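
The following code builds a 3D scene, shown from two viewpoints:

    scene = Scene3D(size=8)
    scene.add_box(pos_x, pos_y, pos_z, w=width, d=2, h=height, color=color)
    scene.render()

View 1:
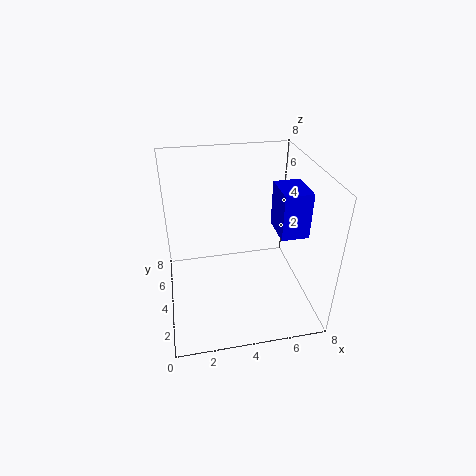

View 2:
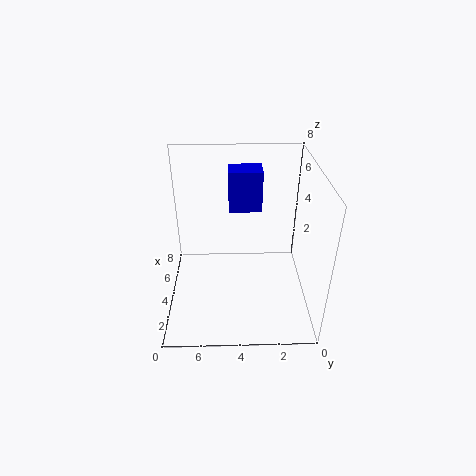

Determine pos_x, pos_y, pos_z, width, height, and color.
pos_x = 6
pos_y = 2.5
pos_z = 4.5
width = 1.5
height = 2.5
color = 'blue'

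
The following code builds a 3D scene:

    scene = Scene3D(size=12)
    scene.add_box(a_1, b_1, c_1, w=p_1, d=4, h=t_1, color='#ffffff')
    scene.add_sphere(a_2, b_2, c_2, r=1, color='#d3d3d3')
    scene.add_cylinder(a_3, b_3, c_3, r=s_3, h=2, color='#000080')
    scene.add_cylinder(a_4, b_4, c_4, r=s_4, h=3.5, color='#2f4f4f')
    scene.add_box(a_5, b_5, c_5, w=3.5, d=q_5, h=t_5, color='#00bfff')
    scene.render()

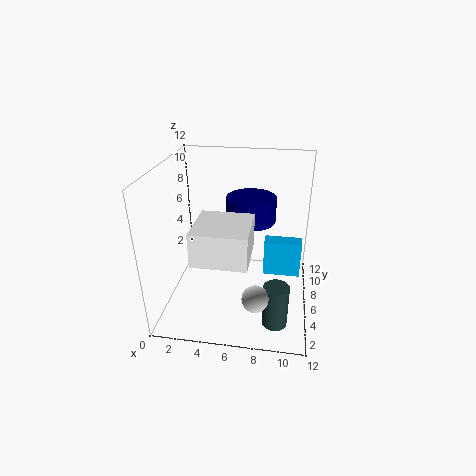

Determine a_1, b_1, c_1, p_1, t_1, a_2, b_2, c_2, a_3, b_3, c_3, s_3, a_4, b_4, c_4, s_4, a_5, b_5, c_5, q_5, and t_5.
a_1 = 3.5
b_1 = 0.5
c_1 = 6.5
p_1 = 4
t_1 = 2.5
a_2 = 8
b_2 = 1.5
c_2 = 3.5
a_3 = 7
b_3 = 6.5
c_3 = 7.5
s_3 = 2
a_4 = 9.5
b_4 = 2.5
c_4 = 0.5
s_4 = 1
a_5 = 8
b_5 = 9
c_5 = 0.5
q_5 = 1.5
t_5 = 3.5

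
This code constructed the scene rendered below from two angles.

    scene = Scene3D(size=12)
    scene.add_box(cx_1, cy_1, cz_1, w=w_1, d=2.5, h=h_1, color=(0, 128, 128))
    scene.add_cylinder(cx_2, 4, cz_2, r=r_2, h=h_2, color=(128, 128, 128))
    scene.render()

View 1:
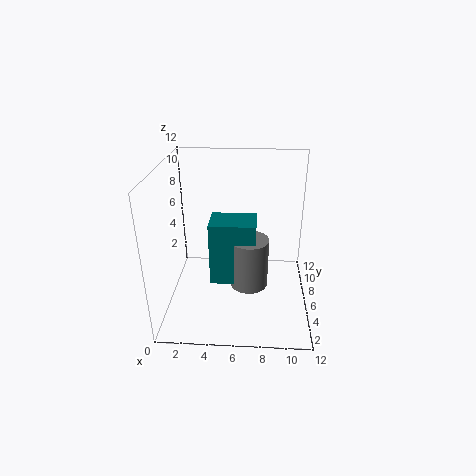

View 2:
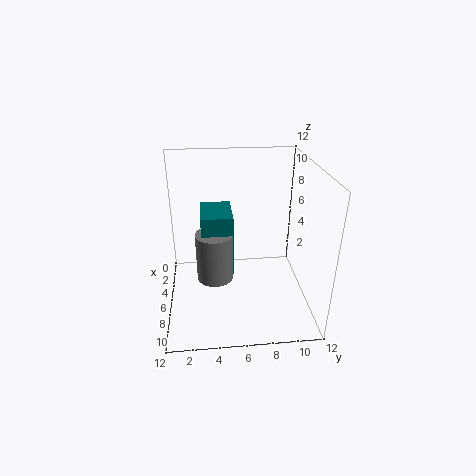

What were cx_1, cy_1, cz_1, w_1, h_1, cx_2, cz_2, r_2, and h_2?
cx_1 = 4
cy_1 = 3
cz_1 = 3.5
w_1 = 3.5
h_1 = 5
cx_2 = 7
cz_2 = 3
r_2 = 1.5
h_2 = 4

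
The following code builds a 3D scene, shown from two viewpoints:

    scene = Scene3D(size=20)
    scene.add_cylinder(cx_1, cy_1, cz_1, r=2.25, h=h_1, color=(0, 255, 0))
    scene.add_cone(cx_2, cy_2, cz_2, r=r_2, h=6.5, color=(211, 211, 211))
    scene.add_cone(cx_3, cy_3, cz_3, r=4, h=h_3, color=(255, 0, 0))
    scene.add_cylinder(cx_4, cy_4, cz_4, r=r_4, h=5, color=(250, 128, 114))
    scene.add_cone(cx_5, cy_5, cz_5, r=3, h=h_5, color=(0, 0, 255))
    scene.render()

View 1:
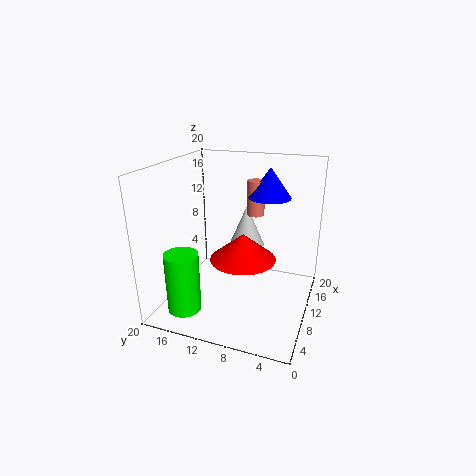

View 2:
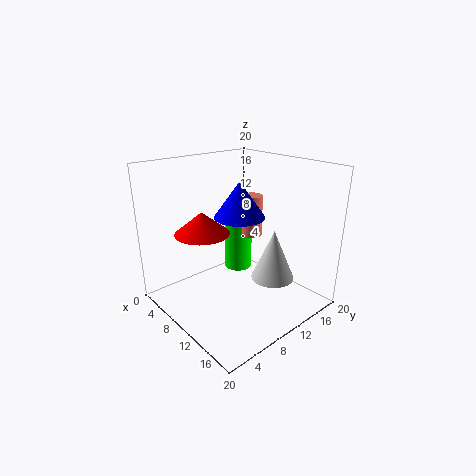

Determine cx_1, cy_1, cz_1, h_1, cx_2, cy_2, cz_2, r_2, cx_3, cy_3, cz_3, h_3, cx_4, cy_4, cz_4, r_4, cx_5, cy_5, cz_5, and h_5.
cx_1 = 3.75, cy_1 = 15.5, cz_1 = 1.25, h_1 = 8.25, cx_2 = 16, cy_2 = 10.75, cz_2 = 6.25, r_2 = 2.75, cx_3 = 5, cy_3 = 7.5, cz_3 = 9.75, h_3 = 3.25, cx_4 = 14, cy_4 = 8.75, cz_4 = 12.25, r_4 = 1.25, cx_5 = 14, cy_5 = 6.75, cz_5 = 15, h_5 = 4.25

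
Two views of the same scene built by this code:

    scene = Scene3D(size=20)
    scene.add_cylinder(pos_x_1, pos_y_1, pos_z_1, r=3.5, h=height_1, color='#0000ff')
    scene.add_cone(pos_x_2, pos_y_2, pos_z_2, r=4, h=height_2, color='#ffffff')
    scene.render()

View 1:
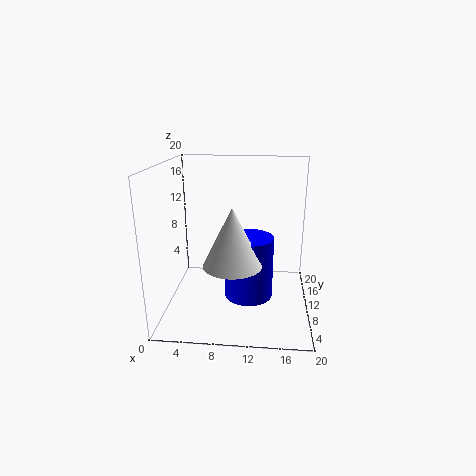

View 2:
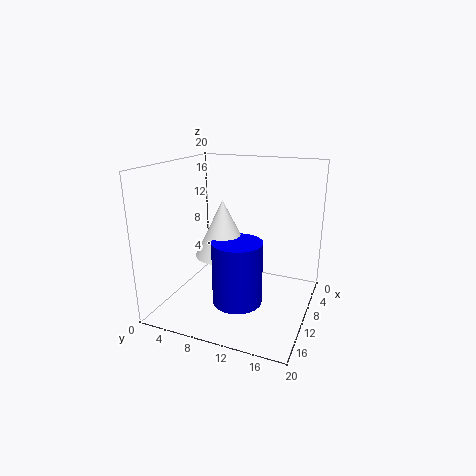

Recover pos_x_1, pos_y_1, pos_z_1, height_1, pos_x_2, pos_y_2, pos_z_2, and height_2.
pos_x_1 = 11.5
pos_y_1 = 10.5
pos_z_1 = 1
height_1 = 9
pos_x_2 = 9.5
pos_y_2 = 7.5
pos_z_2 = 7
height_2 = 8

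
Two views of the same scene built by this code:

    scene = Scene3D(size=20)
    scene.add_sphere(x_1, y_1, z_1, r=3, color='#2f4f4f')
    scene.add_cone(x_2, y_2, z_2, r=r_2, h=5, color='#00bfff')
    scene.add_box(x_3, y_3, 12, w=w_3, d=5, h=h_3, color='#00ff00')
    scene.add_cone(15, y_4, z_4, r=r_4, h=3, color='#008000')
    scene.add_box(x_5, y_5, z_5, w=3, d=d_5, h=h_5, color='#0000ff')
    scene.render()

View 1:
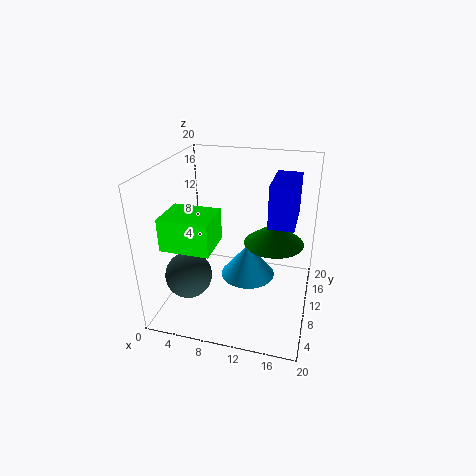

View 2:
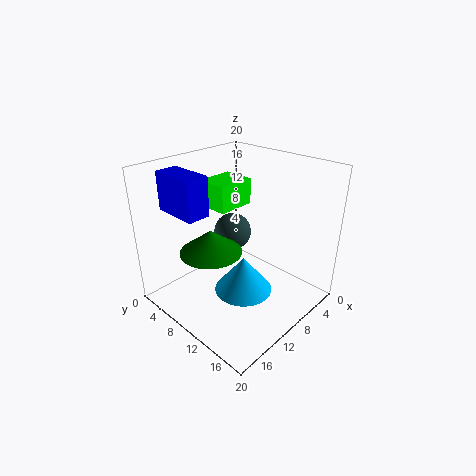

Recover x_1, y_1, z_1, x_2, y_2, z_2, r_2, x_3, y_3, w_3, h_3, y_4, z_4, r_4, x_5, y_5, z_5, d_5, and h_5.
x_1 = 5; y_1 = 4; z_1 = 7; x_2 = 11; y_2 = 12; z_2 = 3; r_2 = 4; x_3 = 3; y_3 = 1; w_3 = 6; h_3 = 4; y_4 = 10; z_4 = 10; r_4 = 4; x_5 = 15; y_5 = 4; z_5 = 15; d_5 = 6; h_5 = 5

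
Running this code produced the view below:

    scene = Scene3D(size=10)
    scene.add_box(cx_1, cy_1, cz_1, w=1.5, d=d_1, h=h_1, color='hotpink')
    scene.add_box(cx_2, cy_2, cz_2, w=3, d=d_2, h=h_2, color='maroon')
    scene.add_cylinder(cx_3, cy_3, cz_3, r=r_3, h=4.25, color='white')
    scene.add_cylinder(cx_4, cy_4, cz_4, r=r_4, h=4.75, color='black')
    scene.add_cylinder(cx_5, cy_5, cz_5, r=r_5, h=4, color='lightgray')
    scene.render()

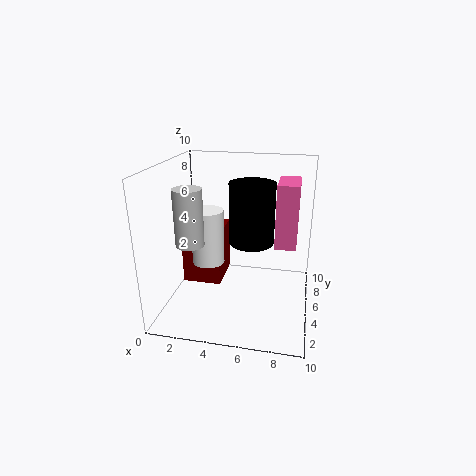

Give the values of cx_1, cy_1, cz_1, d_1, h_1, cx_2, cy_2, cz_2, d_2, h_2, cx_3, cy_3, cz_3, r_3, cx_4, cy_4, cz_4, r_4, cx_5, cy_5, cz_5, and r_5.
cx_1 = 7.5; cy_1 = 5.25; cz_1 = 4.25; d_1 = 3; h_1 = 4.5; cx_2 = 0.25; cy_2 = 6.25; cz_2 = 0.25; d_2 = 3.5; h_2 = 4.25; cx_3 = 2.25; cy_3 = 6.75; cz_3 = 2; r_3 = 1.25; cx_4 = 5.5; cy_4 = 7.75; cz_4 = 3.5; r_4 = 1.75; cx_5 = 1.75; cy_5 = 4.25; cz_5 = 4.5; r_5 = 1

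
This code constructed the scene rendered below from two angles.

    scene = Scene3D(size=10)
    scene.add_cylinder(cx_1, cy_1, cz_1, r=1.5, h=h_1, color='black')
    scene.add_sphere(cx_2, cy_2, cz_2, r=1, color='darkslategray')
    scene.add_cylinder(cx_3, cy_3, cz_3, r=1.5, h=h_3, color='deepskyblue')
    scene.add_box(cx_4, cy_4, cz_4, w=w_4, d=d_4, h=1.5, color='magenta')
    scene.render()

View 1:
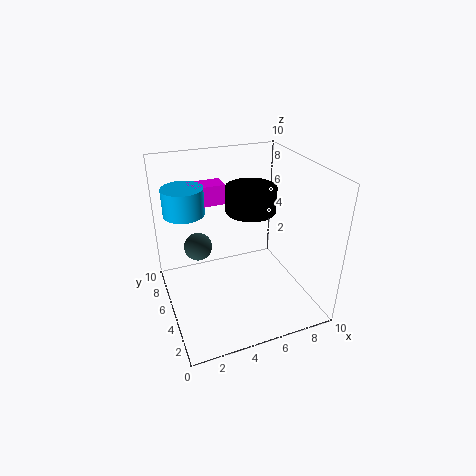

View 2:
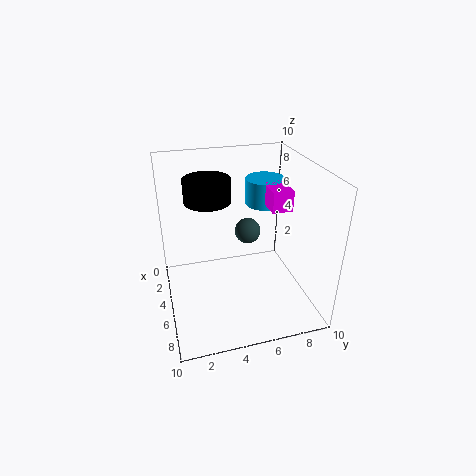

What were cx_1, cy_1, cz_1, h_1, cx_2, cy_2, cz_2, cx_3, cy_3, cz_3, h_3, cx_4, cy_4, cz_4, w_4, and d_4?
cx_1 = 5
cy_1 = 3
cz_1 = 8
h_1 = 1.5
cx_2 = 2.5
cy_2 = 6.5
cz_2 = 4
cx_3 = 2
cy_3 = 8
cz_3 = 6
h_3 = 2
cx_4 = 2.5
cy_4 = 7.5
cz_4 = 6.5
w_4 = 2.5
d_4 = 1.5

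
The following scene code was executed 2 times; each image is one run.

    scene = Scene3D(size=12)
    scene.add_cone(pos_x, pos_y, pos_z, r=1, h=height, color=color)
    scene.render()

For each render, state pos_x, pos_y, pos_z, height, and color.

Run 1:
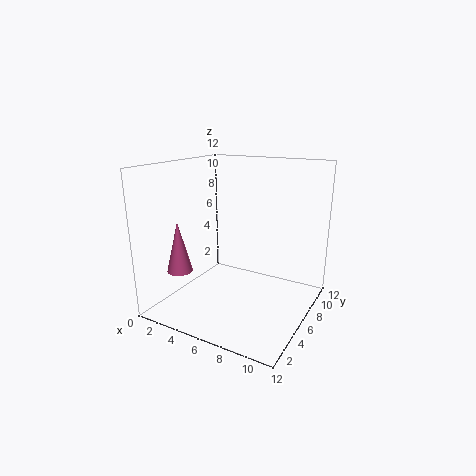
pos_x = 3
pos_y = 2
pos_z = 4
height = 4
color = 'hotpink'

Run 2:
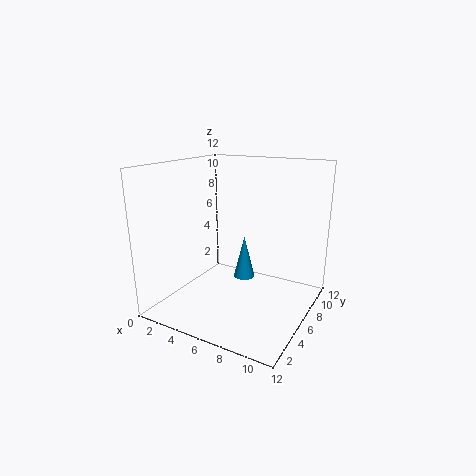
pos_x = 5
pos_y = 9
pos_z = 1
height = 4
color = 'deepskyblue'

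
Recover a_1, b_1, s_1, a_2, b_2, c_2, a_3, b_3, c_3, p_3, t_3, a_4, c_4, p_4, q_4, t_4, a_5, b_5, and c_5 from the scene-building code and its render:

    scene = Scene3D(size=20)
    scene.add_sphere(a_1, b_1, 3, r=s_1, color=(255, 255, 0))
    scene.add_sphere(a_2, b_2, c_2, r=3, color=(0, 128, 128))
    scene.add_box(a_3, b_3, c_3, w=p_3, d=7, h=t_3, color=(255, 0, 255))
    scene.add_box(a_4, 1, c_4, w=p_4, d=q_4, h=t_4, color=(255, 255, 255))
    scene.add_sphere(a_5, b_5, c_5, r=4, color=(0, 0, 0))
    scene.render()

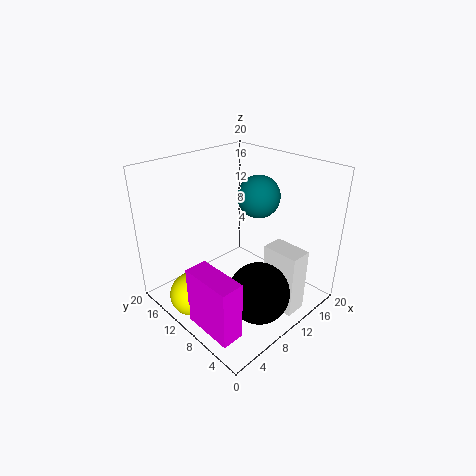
a_1 = 3
b_1 = 12
s_1 = 3
a_2 = 14
b_2 = 10
c_2 = 15
a_3 = 1
b_3 = 3
c_3 = 1
p_3 = 3
t_3 = 8
a_4 = 11
c_4 = 1
p_4 = 3
q_4 = 5
t_4 = 9
a_5 = 8
b_5 = 4
c_5 = 5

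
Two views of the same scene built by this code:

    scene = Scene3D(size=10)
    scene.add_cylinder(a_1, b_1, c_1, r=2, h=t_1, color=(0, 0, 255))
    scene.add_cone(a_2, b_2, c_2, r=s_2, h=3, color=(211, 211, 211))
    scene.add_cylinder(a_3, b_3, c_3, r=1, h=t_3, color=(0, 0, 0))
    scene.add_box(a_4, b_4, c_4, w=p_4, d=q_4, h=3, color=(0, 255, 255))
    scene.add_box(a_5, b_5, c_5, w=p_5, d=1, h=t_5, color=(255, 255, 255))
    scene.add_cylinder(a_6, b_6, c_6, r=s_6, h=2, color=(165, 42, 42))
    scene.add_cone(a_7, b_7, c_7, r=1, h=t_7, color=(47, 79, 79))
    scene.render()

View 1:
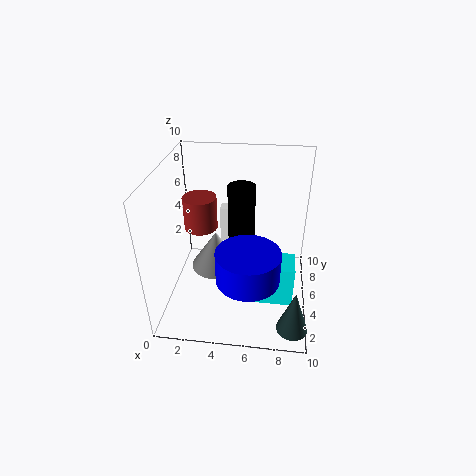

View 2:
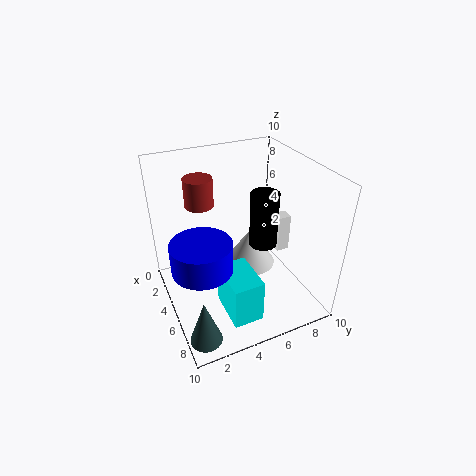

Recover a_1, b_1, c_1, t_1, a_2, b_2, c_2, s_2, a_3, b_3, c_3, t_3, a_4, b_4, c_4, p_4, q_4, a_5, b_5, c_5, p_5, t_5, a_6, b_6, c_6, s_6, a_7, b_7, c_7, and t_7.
a_1 = 6; b_1 = 2; c_1 = 4; t_1 = 2; a_2 = 3; b_2 = 7; c_2 = 1; s_2 = 2; a_3 = 5; b_3 = 7; c_3 = 4; t_3 = 4; a_4 = 6; b_4 = 3; c_4 = 1; p_4 = 3; q_4 = 2; a_5 = 3; b_5 = 9; c_5 = 2; p_5 = 1; t_5 = 3; a_6 = 3; b_6 = 3; c_6 = 7; s_6 = 1; a_7 = 9; b_7 = 1; c_7 = 1; t_7 = 3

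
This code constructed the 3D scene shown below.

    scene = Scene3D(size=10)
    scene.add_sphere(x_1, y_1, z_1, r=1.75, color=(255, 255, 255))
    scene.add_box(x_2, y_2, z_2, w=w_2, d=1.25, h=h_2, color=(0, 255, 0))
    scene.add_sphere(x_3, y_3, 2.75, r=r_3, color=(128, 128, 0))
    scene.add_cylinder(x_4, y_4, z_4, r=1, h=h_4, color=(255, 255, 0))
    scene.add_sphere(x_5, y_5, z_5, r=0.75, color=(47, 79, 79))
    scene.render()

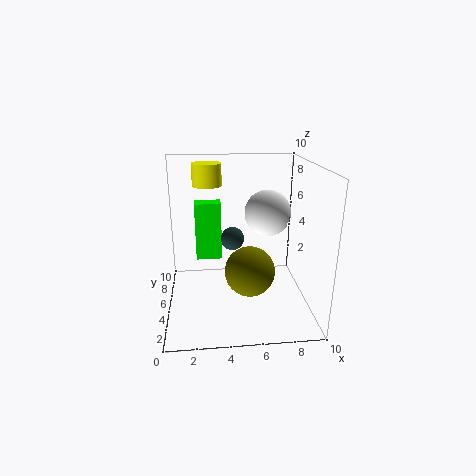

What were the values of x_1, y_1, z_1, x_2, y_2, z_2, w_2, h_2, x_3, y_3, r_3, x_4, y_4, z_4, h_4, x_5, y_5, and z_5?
x_1 = 7.5; y_1 = 7.25; z_1 = 6; x_2 = 2; y_2 = 7.5; z_2 = 2.25; w_2 = 2; h_2 = 4.5; x_3 = 5.75; y_3 = 4.25; r_3 = 1.75; x_4 = 3; y_4 = 6; z_4 = 8.5; h_4 = 1.5; x_5 = 4.5; y_5 = 3.75; z_5 = 5.5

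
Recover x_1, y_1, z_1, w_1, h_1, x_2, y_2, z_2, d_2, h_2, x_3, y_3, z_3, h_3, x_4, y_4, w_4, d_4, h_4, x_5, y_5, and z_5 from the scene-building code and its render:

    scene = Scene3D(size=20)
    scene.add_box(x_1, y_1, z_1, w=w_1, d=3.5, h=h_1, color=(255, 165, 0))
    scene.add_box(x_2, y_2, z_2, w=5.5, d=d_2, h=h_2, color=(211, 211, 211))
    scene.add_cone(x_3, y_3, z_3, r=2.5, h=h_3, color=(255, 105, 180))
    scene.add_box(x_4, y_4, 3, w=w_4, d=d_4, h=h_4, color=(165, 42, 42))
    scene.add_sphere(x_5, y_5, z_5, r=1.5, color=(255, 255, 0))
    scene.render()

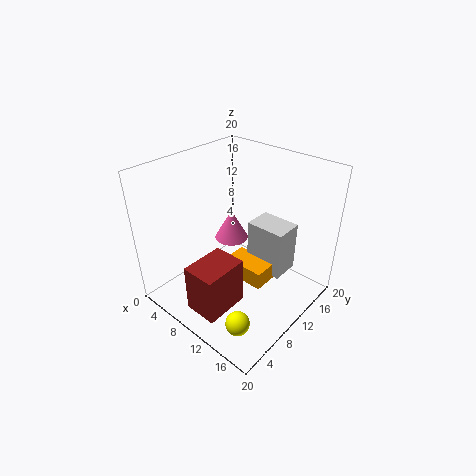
x_1 = 9; y_1 = 8.5; z_1 = 4.5; w_1 = 6; h_1 = 2.5; x_2 = 10.5; y_2 = 11.5; z_2 = 5; d_2 = 4; h_2 = 7; x_3 = 6.5; y_3 = 12.5; z_3 = 7.5; h_3 = 4.5; x_4 = 9; y_4 = 1; w_4 = 4.5; d_4 = 6; h_4 = 6.5; x_5 = 16.5; y_5 = 2.5; z_5 = 4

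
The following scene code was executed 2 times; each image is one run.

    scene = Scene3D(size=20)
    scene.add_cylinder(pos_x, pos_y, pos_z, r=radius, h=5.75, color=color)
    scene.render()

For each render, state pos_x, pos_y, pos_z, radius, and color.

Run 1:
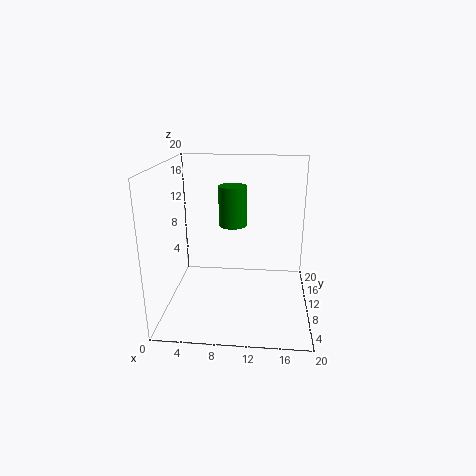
pos_x = 9, pos_y = 12.5, pos_z = 11, radius = 2, color = 'green'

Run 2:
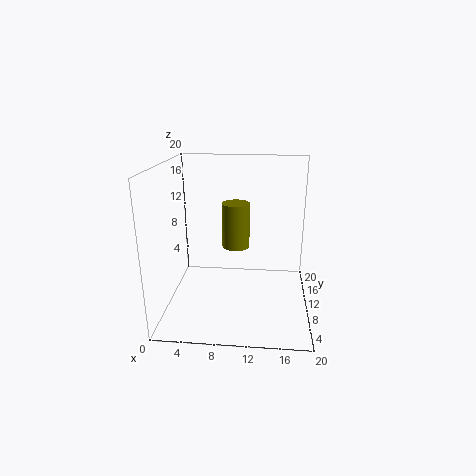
pos_x = 10, pos_y = 7.25, pos_z = 10, radius = 1.75, color = 'olive'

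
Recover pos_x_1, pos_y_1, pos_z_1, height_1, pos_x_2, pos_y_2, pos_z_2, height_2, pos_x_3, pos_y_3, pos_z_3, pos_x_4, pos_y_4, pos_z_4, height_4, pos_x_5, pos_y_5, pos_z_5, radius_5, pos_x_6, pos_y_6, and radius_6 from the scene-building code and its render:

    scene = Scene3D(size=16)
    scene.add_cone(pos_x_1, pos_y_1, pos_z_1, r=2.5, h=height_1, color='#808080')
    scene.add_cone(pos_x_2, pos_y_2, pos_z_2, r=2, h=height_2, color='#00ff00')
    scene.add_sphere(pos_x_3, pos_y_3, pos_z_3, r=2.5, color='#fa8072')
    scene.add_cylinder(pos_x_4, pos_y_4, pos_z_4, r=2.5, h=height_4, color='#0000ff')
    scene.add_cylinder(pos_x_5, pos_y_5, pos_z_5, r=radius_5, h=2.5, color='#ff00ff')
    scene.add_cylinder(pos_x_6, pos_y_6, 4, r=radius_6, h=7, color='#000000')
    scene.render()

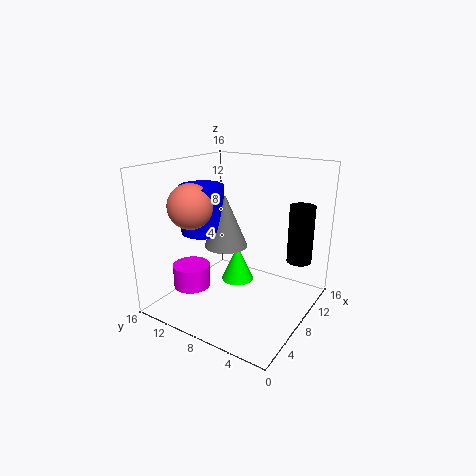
pos_x_1 = 8.5, pos_y_1 = 10, pos_z_1 = 6.5, height_1 = 6, pos_x_2 = 11, pos_y_2 = 10, pos_z_2 = 1, height_2 = 4.5, pos_x_3 = 5.5, pos_y_3 = 12.5, pos_z_3 = 11.5, pos_x_4 = 7.5, pos_y_4 = 12.5, pos_z_4 = 8, height_4 = 5.5, pos_x_5 = 4, pos_y_5 = 11.5, pos_z_5 = 3, radius_5 = 2, pos_x_6 = 14, pos_y_6 = 3, radius_6 = 1.5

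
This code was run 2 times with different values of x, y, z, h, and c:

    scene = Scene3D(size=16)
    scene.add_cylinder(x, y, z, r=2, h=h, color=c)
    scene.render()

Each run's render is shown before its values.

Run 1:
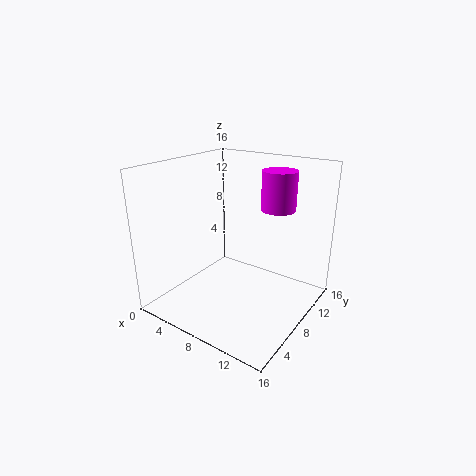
x = 10.5
y = 12.5
z = 10.5
h = 4.5
c = 'magenta'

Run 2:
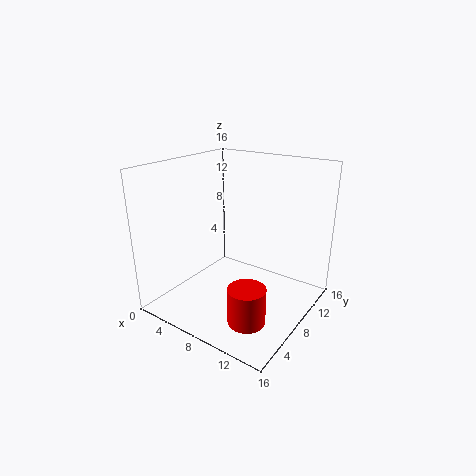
x = 11.5
y = 4.5
z = 0.5
h = 4
c = 'red'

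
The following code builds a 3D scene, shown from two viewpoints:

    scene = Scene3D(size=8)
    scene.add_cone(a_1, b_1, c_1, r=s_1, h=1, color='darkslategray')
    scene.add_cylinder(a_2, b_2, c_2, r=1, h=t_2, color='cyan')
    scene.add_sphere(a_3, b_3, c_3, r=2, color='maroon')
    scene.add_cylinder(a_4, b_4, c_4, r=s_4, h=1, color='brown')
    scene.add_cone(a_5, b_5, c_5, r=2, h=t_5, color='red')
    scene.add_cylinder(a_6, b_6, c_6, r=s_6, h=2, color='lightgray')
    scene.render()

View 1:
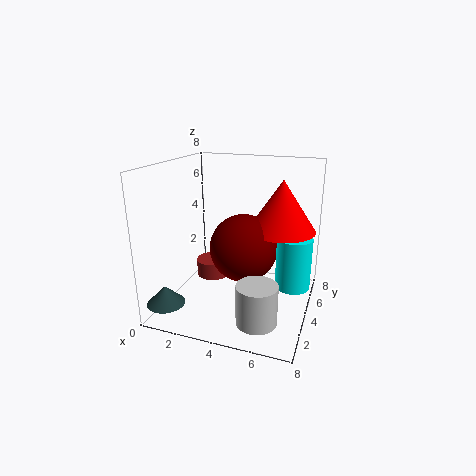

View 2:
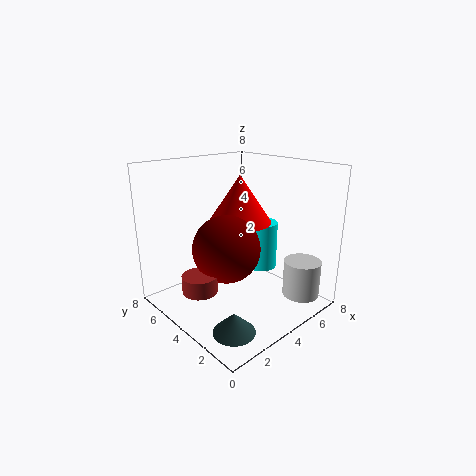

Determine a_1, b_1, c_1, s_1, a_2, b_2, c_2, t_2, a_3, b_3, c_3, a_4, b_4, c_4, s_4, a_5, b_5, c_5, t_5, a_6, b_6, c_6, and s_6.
a_1 = 1; b_1 = 1; c_1 = 1; s_1 = 1; a_2 = 7; b_2 = 5; c_2 = 1; t_2 = 3; a_3 = 4; b_3 = 5; c_3 = 3; a_4 = 2; b_4 = 5; c_4 = 1; s_4 = 1; a_5 = 6; b_5 = 6; c_5 = 4; t_5 = 3; a_6 = 6; b_6 = 1; c_6 = 1; s_6 = 1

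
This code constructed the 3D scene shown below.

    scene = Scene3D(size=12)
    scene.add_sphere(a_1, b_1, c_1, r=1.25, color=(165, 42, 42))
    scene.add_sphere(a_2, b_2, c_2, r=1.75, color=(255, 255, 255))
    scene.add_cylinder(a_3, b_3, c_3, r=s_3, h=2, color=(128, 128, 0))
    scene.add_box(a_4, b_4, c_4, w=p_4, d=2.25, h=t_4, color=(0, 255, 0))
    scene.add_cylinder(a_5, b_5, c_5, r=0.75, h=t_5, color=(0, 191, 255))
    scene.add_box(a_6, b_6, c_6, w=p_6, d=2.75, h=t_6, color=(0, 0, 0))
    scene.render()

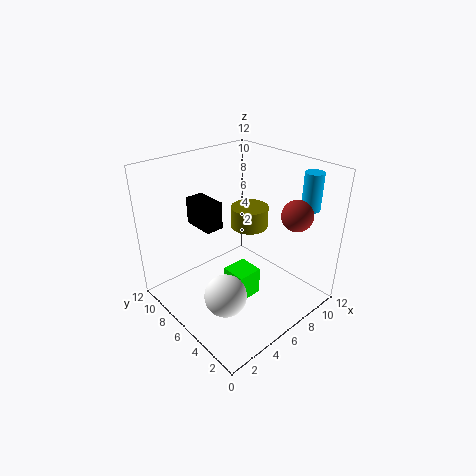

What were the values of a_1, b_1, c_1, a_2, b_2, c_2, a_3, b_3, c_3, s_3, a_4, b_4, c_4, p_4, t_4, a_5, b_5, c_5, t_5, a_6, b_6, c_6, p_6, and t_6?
a_1 = 8.75, b_1 = 2.25, c_1 = 8.5, a_2 = 3.5, b_2 = 4.75, c_2 = 2, a_3 = 9.5, b_3 = 8.25, c_3 = 5, s_3 = 1.75, a_4 = 5.25, b_4 = 4.75, c_4 = 0.25, p_4 = 2.25, t_4 = 2.5, a_5 = 10, b_5 = 2, c_5 = 8.75, t_5 = 3, a_6 = 3.5, b_6 = 6.75, c_6 = 7, p_6 = 1.5, t_6 = 2.25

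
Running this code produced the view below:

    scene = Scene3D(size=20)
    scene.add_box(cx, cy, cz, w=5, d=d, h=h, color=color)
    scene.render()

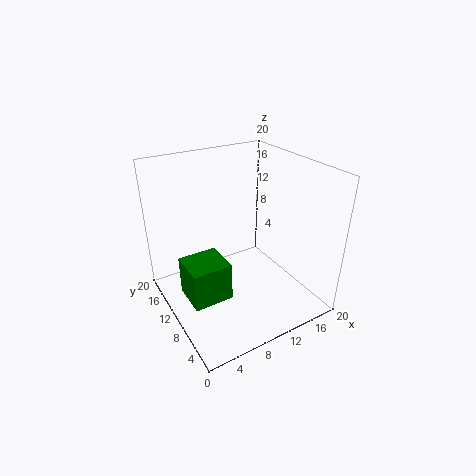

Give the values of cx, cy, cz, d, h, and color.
cx = 1
cy = 4.75
cz = 5
d = 4.75
h = 5
color = 'green'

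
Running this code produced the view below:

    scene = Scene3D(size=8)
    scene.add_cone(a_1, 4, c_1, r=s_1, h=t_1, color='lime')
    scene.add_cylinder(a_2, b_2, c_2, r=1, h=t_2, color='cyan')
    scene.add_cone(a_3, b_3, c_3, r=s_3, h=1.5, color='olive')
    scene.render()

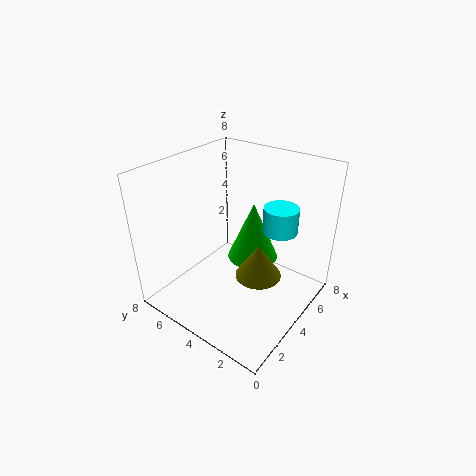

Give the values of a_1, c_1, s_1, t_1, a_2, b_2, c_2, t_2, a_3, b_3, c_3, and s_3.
a_1 = 5.5; c_1 = 2; s_1 = 1.5; t_1 = 3.5; a_2 = 6; b_2 = 2.5; c_2 = 4; t_2 = 1.5; a_3 = 1.5; b_3 = 1; c_3 = 4.5; s_3 = 1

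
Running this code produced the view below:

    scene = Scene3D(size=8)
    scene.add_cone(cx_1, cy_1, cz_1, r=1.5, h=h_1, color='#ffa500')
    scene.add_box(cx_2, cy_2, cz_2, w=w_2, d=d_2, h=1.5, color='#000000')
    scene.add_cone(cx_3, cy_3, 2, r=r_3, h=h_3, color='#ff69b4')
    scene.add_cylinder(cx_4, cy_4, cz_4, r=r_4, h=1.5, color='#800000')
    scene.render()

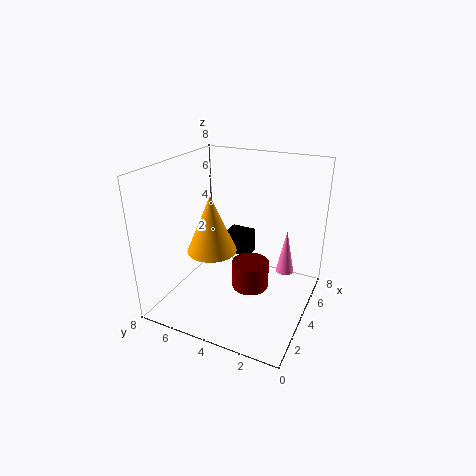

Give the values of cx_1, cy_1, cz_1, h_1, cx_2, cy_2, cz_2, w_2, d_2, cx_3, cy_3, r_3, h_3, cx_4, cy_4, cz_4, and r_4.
cx_1 = 4.5, cy_1 = 6, cz_1 = 2.5, h_1 = 3.5, cx_2 = 5.5, cy_2 = 4, cz_2 = 2, w_2 = 1, d_2 = 1.5, cx_3 = 5, cy_3 = 1.5, r_3 = 0.5, h_3 = 2.5, cx_4 = 3.5, cy_4 = 3, cz_4 = 1.5, r_4 = 1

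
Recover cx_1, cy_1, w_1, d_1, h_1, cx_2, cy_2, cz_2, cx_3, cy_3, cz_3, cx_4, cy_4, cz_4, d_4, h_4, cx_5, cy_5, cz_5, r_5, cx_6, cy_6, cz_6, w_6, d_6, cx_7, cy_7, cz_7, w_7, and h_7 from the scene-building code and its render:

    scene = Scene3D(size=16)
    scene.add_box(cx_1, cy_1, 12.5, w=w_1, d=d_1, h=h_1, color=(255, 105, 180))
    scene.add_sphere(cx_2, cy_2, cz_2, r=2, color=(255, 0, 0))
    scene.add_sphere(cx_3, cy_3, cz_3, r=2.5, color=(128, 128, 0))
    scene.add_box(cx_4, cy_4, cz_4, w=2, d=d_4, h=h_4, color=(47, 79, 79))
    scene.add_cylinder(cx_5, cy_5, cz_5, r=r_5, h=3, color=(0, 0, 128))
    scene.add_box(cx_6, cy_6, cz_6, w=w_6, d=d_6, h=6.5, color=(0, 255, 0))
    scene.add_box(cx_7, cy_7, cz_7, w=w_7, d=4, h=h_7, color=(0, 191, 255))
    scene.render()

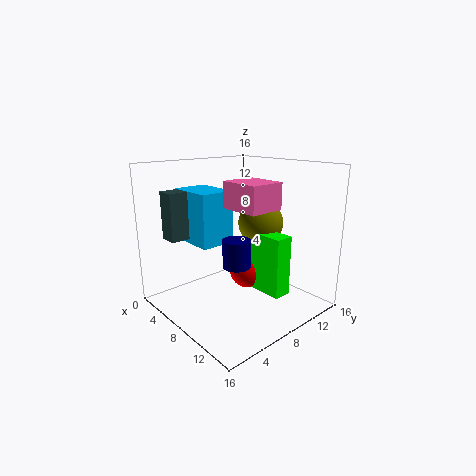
cx_1 = 10.5; cy_1 = 4; w_1 = 4; d_1 = 3.5; h_1 = 2.5; cx_2 = 8.5; cy_2 = 9; cz_2 = 4; cx_3 = 9; cy_3 = 10.5; cz_3 = 9.5; cx_4 = 4; cy_4 = 1; cz_4 = 8.5; d_4 = 2; h_4 = 5; cx_5 = 9.5; cy_5 = 6.5; cz_5 = 5.5; r_5 = 1.5; cx_6 = 9.5; cy_6 = 8.5; cz_6 = 2.5; w_6 = 4; d_6 = 2; cx_7 = 1; cy_7 = 4.5; cz_7 = 7; w_7 = 5.5; h_7 = 6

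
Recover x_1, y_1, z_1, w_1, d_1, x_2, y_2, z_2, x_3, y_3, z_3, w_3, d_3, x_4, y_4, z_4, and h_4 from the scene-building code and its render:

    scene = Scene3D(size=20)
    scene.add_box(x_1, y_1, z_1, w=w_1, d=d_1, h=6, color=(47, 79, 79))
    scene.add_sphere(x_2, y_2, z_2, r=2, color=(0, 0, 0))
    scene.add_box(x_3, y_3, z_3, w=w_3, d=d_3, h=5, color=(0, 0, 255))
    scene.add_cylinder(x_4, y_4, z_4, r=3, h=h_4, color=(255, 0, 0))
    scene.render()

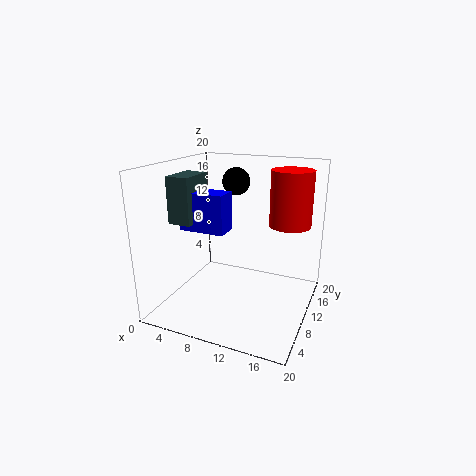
x_1 = 3
y_1 = 4
z_1 = 13
w_1 = 3
d_1 = 5
x_2 = 8
y_2 = 14
z_2 = 17
x_3 = 4
y_3 = 5
z_3 = 12
w_3 = 6
d_3 = 3
x_4 = 16
y_4 = 15
z_4 = 11
h_4 = 8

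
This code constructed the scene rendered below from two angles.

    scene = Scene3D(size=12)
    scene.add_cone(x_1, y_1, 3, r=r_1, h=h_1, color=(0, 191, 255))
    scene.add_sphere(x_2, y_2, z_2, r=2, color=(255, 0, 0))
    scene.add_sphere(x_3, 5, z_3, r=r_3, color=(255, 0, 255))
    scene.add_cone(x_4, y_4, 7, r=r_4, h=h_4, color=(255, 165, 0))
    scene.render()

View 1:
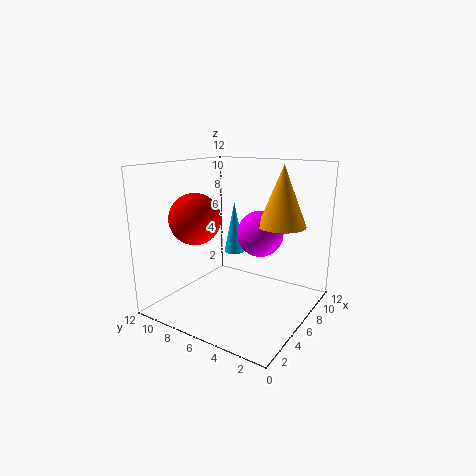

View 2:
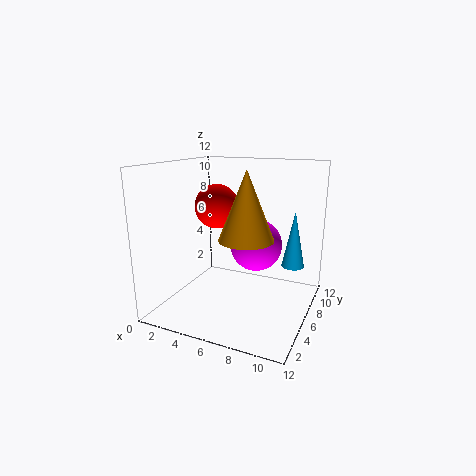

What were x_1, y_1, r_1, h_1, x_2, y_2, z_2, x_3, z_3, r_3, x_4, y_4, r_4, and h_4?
x_1 = 10
y_1 = 9
r_1 = 1
h_1 = 5
x_2 = 3
y_2 = 8
z_2 = 8
x_3 = 8
z_3 = 6
r_3 = 2
x_4 = 8
y_4 = 3
r_4 = 2
h_4 = 5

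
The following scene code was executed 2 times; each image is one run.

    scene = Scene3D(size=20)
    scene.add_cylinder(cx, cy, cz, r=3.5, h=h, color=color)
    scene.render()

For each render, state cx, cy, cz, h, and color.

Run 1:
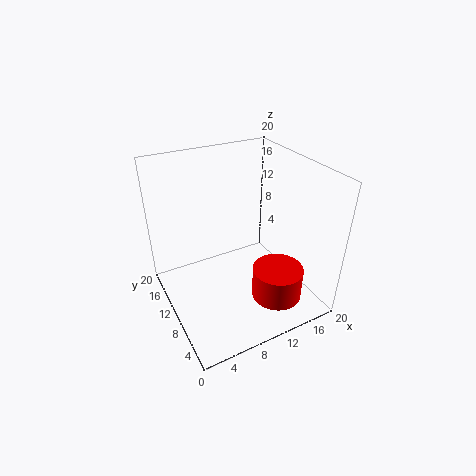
cx = 13.75, cy = 5.25, cz = 2, h = 4.5, color = 'red'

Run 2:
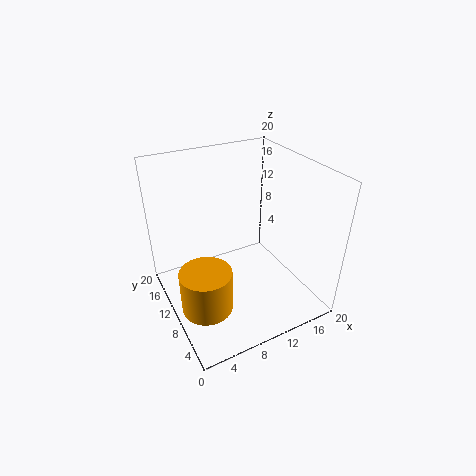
cx = 4, cy = 7.75, cz = 1.75, h = 6, color = 'orange'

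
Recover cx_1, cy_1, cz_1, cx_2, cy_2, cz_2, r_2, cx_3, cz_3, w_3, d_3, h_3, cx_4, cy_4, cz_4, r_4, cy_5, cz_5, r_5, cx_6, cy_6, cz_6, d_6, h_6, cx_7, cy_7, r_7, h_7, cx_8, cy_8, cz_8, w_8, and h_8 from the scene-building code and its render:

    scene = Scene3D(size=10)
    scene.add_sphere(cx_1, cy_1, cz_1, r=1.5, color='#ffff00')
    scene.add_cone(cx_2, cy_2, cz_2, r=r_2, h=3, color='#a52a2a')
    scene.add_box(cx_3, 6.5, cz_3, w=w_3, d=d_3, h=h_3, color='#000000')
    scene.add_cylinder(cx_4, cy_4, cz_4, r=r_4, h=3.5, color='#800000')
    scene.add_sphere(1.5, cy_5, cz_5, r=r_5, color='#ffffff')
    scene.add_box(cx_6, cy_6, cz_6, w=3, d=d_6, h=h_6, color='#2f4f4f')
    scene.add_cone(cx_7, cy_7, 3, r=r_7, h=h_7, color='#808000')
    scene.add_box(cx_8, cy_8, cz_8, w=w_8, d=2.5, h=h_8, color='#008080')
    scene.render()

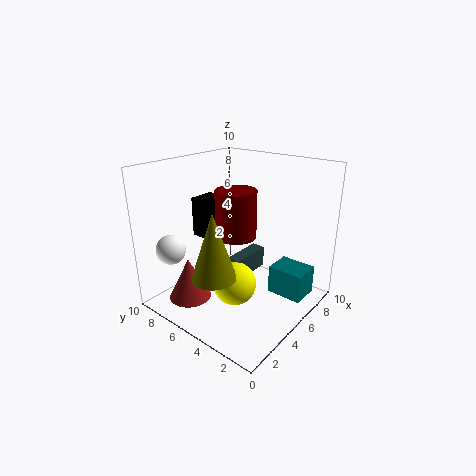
cx_1 = 4
cy_1 = 4.5
cz_1 = 2
cx_2 = 2.5
cy_2 = 7.5
cz_2 = 0.5
r_2 = 1.5
cx_3 = 5
cz_3 = 4
w_3 = 2
d_3 = 3
h_3 = 3
cx_4 = 6
cy_4 = 6
cz_4 = 4.5
r_4 = 1.5
cy_5 = 8
cz_5 = 4.5
r_5 = 1
cx_6 = 4.5
cy_6 = 4.5
cz_6 = 2
d_6 = 1
h_6 = 1.5
cx_7 = 2.5
cy_7 = 5
r_7 = 1.5
h_7 = 4.5
cx_8 = 6
cy_8 = 0.5
cz_8 = 1
w_8 = 2
h_8 = 2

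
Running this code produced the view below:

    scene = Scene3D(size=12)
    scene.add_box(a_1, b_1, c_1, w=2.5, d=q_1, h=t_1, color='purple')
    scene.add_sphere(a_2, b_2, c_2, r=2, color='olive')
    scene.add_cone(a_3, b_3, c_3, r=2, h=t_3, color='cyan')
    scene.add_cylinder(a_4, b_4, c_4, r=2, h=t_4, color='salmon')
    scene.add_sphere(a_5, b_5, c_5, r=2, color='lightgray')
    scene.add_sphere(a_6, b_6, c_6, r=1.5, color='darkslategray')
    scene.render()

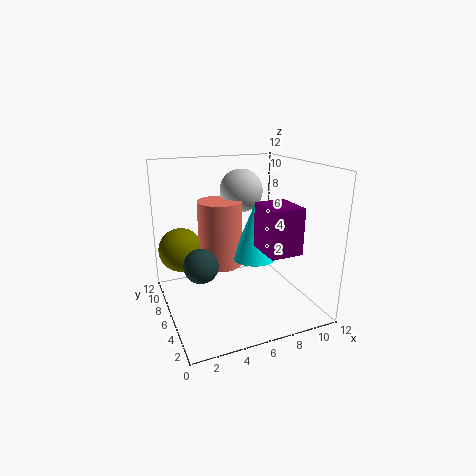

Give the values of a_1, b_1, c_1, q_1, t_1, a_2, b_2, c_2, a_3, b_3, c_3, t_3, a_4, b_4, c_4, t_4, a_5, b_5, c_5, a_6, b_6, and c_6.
a_1 = 6.5; b_1 = 1; c_1 = 6; q_1 = 3; t_1 = 3.5; a_2 = 2; b_2 = 10; c_2 = 4; a_3 = 8; b_3 = 7; c_3 = 3.5; t_3 = 5; a_4 = 5.5; b_4 = 9; c_4 = 2.5; t_4 = 6; a_5 = 8; b_5 = 10; c_5 = 9; a_6 = 3; b_6 = 7; c_6 = 3.5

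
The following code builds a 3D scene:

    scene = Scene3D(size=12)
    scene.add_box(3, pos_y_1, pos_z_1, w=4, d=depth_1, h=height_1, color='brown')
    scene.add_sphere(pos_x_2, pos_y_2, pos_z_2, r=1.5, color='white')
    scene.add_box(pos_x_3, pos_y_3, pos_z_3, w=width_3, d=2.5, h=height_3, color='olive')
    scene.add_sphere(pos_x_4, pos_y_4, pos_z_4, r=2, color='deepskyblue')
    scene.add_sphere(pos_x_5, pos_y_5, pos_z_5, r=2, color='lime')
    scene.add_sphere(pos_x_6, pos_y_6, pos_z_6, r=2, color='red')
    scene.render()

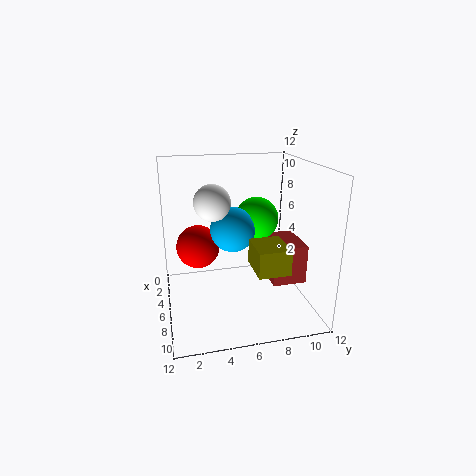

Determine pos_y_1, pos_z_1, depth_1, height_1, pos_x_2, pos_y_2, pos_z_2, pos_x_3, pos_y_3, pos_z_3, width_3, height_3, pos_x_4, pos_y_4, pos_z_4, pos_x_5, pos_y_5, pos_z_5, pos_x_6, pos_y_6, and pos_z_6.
pos_y_1 = 9; pos_z_1 = 1.5; depth_1 = 3; height_1 = 3.5; pos_x_2 = 5.5; pos_y_2 = 4; pos_z_2 = 9; pos_x_3 = 7.5; pos_y_3 = 6.5; pos_z_3 = 4.5; width_3 = 3; height_3 = 2; pos_x_4 = 4; pos_y_4 = 6; pos_z_4 = 6; pos_x_5 = 3; pos_y_5 = 8.5; pos_z_5 = 6.5; pos_x_6 = 2.5; pos_y_6 = 3; pos_z_6 = 4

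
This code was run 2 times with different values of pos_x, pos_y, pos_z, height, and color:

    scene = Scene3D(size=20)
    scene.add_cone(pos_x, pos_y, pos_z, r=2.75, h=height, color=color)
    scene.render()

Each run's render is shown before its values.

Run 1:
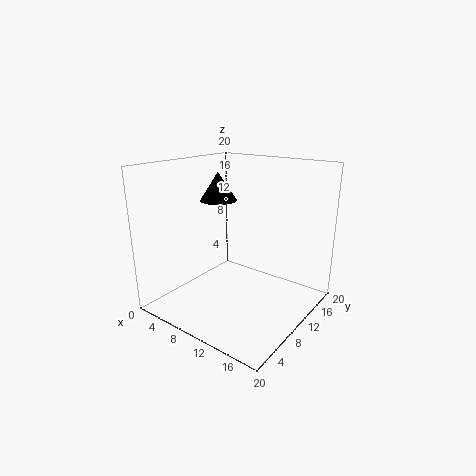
pos_x = 4.5; pos_y = 12.5; pos_z = 14; height = 4.25; color = 'black'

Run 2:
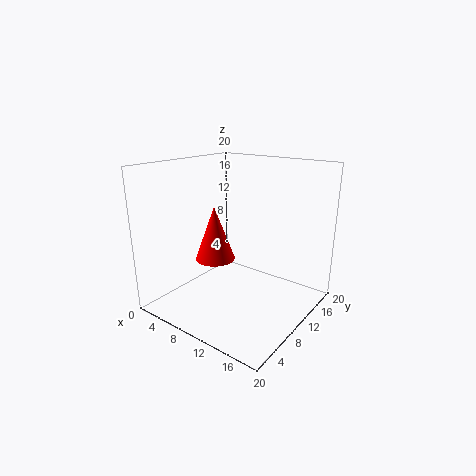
pos_x = 7.5; pos_y = 8; pos_z = 7; height = 7.5; color = 'red'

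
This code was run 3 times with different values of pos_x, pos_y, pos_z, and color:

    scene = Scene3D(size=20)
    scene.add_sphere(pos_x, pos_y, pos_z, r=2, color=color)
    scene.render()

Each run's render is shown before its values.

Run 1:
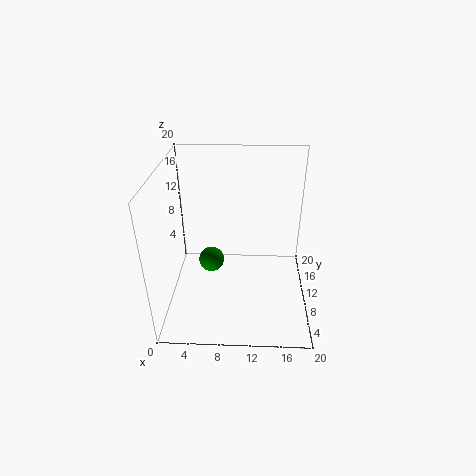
pos_x = 5.5, pos_y = 14.5, pos_z = 3, color = 'green'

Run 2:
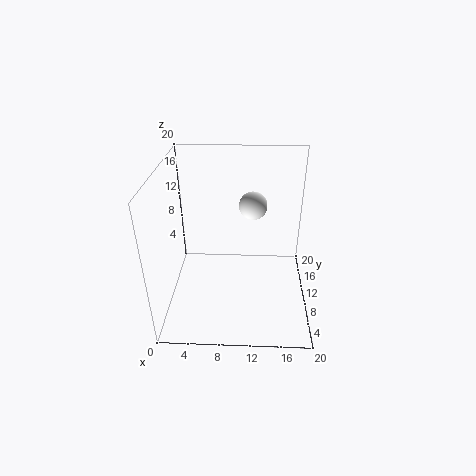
pos_x = 12, pos_y = 13, pos_z = 13.5, color = 'white'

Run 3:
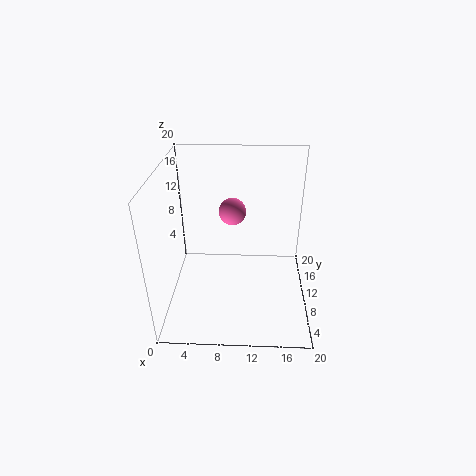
pos_x = 9, pos_y = 14, pos_z = 12, color = 'hotpink'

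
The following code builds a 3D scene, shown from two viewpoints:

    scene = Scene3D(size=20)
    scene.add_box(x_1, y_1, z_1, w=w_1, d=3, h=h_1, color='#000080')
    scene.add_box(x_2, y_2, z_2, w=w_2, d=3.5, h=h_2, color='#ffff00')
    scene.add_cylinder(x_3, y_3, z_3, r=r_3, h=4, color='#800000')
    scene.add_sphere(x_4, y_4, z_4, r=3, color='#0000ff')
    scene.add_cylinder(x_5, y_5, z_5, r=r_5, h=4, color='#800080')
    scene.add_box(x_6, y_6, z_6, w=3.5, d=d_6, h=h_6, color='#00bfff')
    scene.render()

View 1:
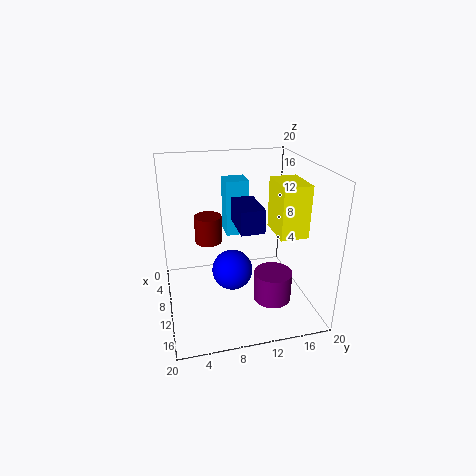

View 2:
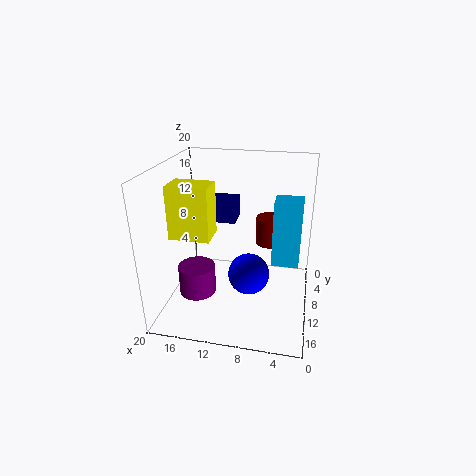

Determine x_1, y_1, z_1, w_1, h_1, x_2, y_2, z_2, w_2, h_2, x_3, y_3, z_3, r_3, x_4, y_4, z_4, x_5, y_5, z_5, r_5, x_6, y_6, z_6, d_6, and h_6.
x_1 = 10; y_1 = 9; z_1 = 13; w_1 = 5.5; h_1 = 3; x_2 = 12; y_2 = 13.5; z_2 = 12.5; w_2 = 5; h_2 = 6.5; x_3 = 6; y_3 = 6.5; z_3 = 8; r_3 = 2; x_4 = 8.5; y_4 = 9.5; z_4 = 4; x_5 = 15; y_5 = 13.5; z_5 = 3; r_5 = 2.5; x_6 = 1.5; y_6 = 9.5; z_6 = 8; d_6 = 3.5; h_6 = 8.5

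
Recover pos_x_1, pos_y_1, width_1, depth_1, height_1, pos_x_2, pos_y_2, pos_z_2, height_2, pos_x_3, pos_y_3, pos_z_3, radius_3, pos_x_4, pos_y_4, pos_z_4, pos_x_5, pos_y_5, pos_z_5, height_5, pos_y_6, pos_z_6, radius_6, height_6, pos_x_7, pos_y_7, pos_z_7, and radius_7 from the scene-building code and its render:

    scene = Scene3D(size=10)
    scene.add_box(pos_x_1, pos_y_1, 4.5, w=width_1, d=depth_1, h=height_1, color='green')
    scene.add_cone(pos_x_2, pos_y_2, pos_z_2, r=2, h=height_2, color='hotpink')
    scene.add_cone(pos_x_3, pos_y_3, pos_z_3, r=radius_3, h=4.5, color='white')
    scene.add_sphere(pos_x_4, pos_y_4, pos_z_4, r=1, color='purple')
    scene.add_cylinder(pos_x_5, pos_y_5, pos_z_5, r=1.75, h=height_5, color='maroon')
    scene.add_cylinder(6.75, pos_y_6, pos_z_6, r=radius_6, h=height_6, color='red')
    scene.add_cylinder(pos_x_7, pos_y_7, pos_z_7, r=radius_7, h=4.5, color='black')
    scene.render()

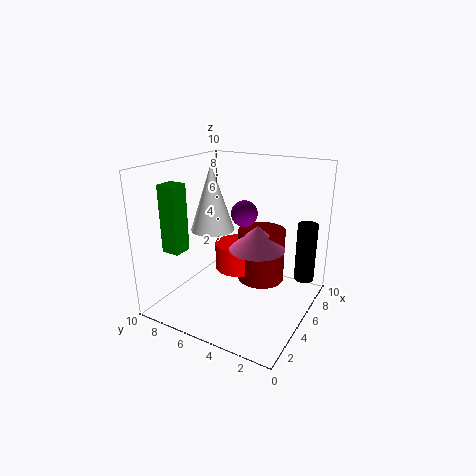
pos_x_1 = 1.5, pos_y_1 = 7.5, width_1 = 1.25, depth_1 = 1.25, height_1 = 4.5, pos_x_2 = 6, pos_y_2 = 4, pos_z_2 = 4, height_2 = 1.75, pos_x_3 = 4.5, pos_y_3 = 6.75, pos_z_3 = 5.5, radius_3 = 1.5, pos_x_4 = 7.25, pos_y_4 = 5.75, pos_z_4 = 6, pos_x_5 = 7.25, pos_y_5 = 4.25, pos_z_5 = 1, height_5 = 4, pos_y_6 = 6, pos_z_6 = 1.75, radius_6 = 1.75, height_6 = 2, pos_x_7 = 8.75, pos_y_7 = 1.25, pos_z_7 = 1, radius_7 = 0.75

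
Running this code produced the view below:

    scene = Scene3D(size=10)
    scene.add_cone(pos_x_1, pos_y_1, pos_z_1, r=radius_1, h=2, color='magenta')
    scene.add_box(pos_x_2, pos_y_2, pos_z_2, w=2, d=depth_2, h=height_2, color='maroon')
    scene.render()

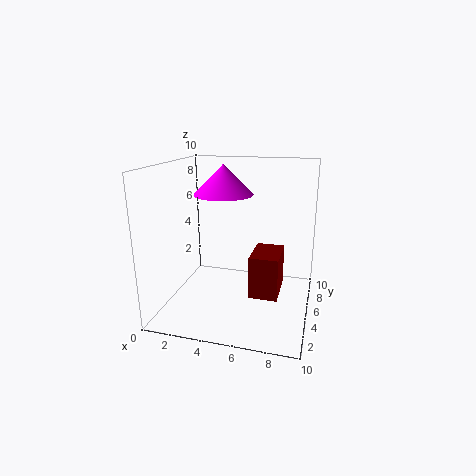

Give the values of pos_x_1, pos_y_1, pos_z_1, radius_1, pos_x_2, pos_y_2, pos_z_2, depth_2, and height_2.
pos_x_1 = 4, pos_y_1 = 5, pos_z_1 = 8, radius_1 = 2, pos_x_2 = 6, pos_y_2 = 4, pos_z_2 = 1, depth_2 = 3, height_2 = 3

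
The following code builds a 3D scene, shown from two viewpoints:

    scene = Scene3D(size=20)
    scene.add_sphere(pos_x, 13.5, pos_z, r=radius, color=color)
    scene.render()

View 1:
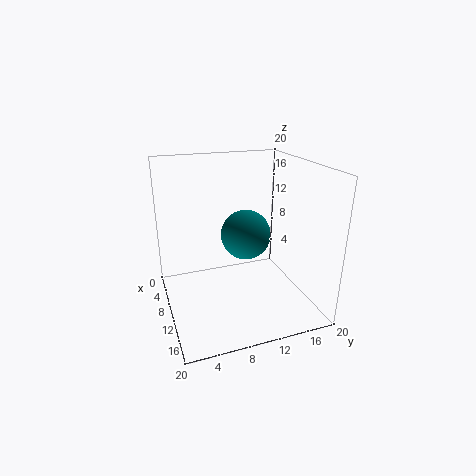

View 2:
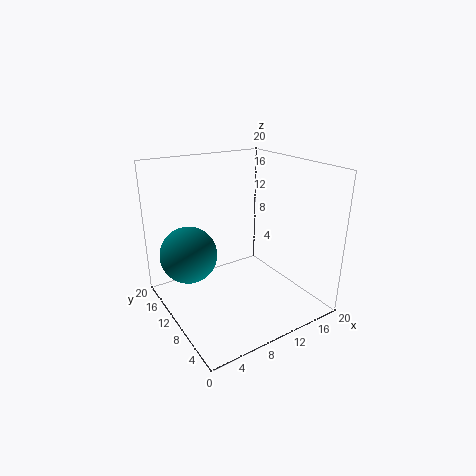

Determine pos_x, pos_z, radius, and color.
pos_x = 4
pos_z = 7.5
radius = 4
color = 'teal'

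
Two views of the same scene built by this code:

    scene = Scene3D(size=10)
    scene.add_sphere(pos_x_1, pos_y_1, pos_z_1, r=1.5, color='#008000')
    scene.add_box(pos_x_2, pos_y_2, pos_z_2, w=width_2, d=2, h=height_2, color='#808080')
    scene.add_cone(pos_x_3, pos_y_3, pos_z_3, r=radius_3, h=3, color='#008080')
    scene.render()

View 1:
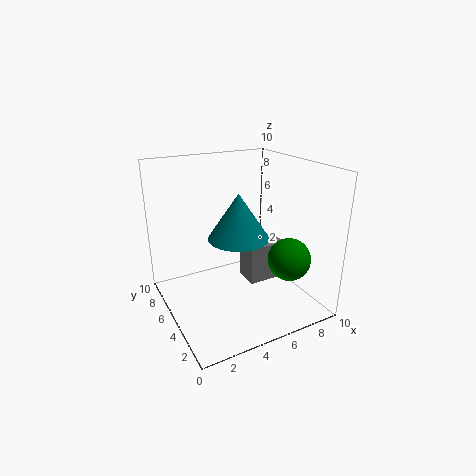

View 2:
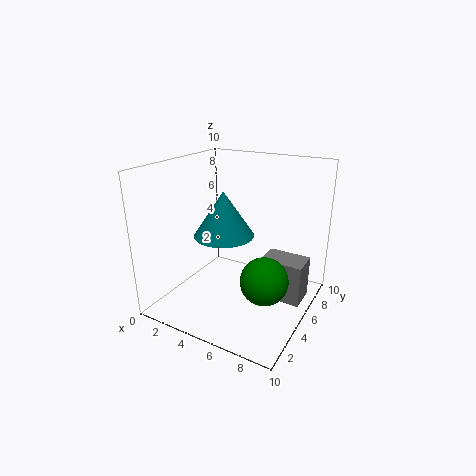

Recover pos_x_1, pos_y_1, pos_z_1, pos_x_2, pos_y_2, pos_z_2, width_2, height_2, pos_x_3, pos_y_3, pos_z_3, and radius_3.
pos_x_1 = 8, pos_y_1 = 3, pos_z_1 = 3.5, pos_x_2 = 6.5, pos_y_2 = 5.5, pos_z_2 = 0.5, width_2 = 3, height_2 = 3, pos_x_3 = 4.5, pos_y_3 = 4, pos_z_3 = 5.5, radius_3 = 2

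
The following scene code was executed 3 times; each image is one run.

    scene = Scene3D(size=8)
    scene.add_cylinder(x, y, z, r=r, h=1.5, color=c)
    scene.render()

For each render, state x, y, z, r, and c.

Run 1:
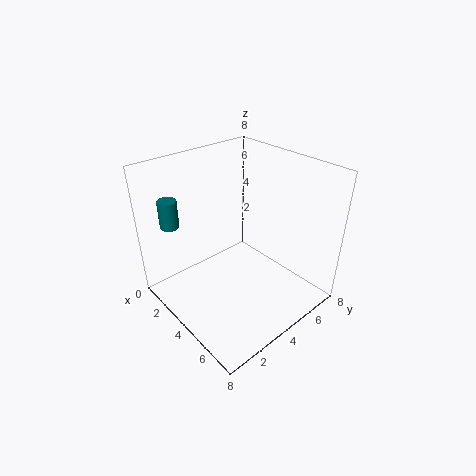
x = 2, y = 1, z = 5, r = 0.5, c = 'teal'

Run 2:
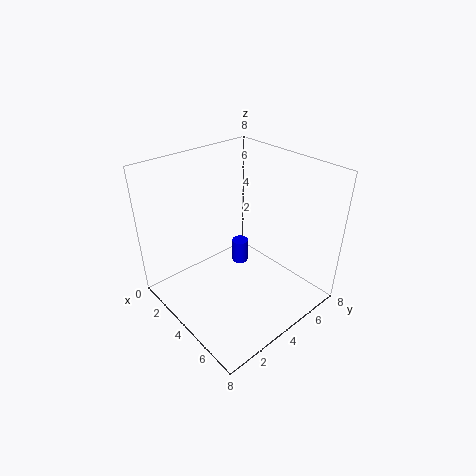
x = 2.5, y = 5.5, z = 1, r = 0.5, c = 'blue'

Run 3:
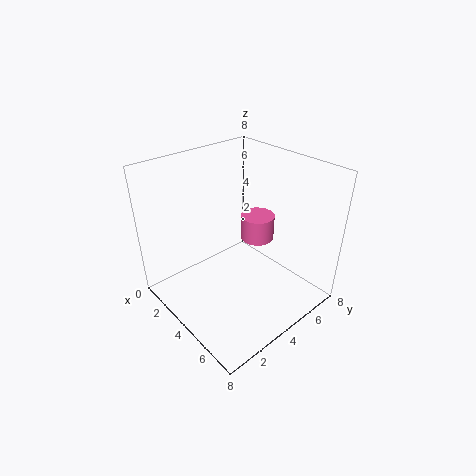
x = 3.5, y = 6, z = 3, r = 1, c = 'hotpink'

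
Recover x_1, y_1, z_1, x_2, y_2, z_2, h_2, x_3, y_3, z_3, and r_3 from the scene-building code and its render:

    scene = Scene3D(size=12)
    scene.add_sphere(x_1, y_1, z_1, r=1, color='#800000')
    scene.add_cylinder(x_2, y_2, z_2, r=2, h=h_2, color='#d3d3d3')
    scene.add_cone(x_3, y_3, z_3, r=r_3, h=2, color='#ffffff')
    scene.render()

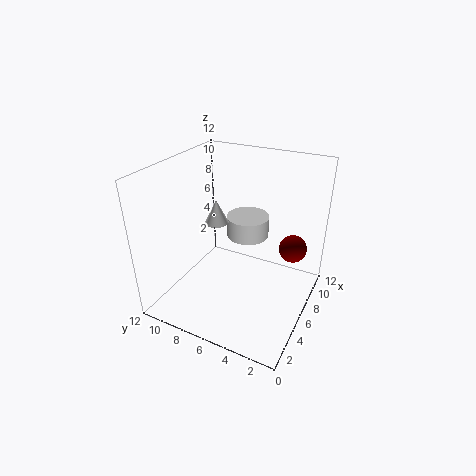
x_1 = 5, y_1 = 1, z_1 = 7, x_2 = 10, y_2 = 7, z_2 = 4, h_2 = 2, x_3 = 6, y_3 = 8, z_3 = 7, r_3 = 1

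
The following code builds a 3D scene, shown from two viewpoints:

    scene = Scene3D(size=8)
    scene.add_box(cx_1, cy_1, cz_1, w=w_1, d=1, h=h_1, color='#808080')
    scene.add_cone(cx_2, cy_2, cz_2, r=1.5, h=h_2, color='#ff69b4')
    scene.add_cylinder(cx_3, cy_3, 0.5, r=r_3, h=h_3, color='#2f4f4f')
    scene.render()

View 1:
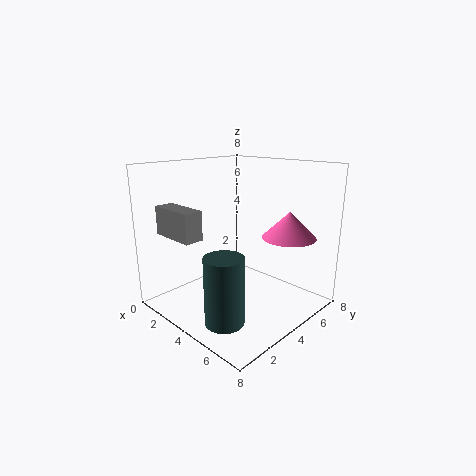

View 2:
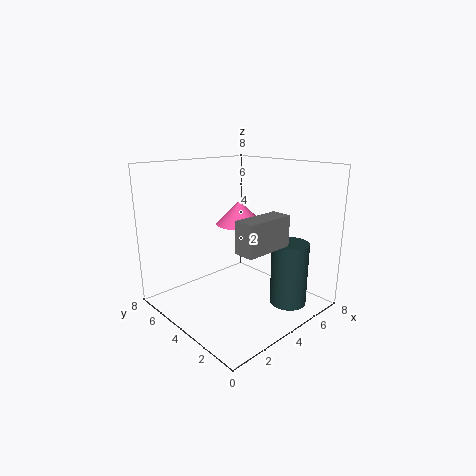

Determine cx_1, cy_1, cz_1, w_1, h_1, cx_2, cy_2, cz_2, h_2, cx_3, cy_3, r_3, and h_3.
cx_1 = 1.5
cy_1 = 0.5
cz_1 = 4.5
w_1 = 2.5
h_1 = 1.5
cx_2 = 6
cy_2 = 6
cz_2 = 4
h_2 = 1.5
cx_3 = 5.5
cy_3 = 1.5
r_3 = 1
h_3 = 3.5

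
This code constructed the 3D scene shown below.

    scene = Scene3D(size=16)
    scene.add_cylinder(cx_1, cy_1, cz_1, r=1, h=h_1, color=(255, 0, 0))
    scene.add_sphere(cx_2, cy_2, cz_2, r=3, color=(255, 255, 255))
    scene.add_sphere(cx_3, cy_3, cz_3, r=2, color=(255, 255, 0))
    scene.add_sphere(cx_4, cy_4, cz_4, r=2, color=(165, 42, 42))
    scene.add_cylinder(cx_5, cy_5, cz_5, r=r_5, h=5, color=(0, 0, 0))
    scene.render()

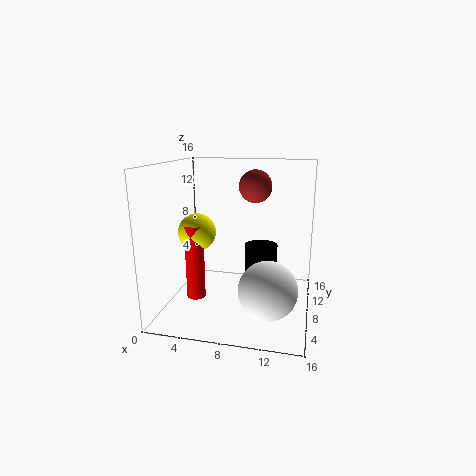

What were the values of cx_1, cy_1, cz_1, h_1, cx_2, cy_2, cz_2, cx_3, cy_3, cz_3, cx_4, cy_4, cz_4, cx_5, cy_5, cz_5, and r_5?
cx_1 = 4
cy_1 = 5
cz_1 = 2
h_1 = 8
cx_2 = 12
cy_2 = 4
cz_2 = 4
cx_3 = 4
cy_3 = 6
cz_3 = 9
cx_4 = 9
cy_4 = 13
cz_4 = 13
cx_5 = 10
cy_5 = 12
cz_5 = 1
r_5 = 2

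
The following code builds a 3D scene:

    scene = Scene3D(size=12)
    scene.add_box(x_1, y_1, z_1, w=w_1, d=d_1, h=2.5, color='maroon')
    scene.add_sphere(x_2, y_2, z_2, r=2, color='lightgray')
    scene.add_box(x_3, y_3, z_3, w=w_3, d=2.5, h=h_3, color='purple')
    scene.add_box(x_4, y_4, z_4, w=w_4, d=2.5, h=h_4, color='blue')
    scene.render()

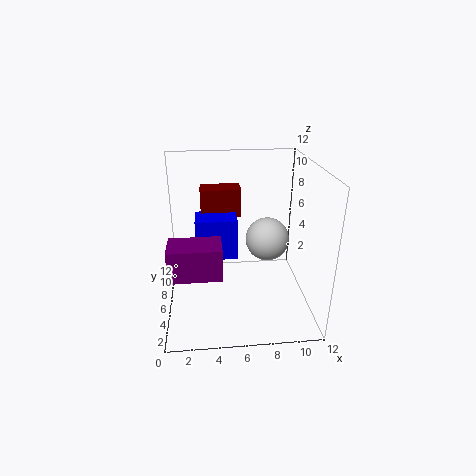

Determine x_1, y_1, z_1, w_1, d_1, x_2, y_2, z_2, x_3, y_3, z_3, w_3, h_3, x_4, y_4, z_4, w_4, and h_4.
x_1 = 3
y_1 = 8
z_1 = 7
w_1 = 3.5
d_1 = 2
x_2 = 9
y_2 = 8.5
z_2 = 4.5
x_3 = 0.5
y_3 = 2
z_3 = 4.5
w_3 = 4
h_3 = 2.5
x_4 = 2.5
y_4 = 6
z_4 = 4
w_4 = 3.5
h_4 = 3.5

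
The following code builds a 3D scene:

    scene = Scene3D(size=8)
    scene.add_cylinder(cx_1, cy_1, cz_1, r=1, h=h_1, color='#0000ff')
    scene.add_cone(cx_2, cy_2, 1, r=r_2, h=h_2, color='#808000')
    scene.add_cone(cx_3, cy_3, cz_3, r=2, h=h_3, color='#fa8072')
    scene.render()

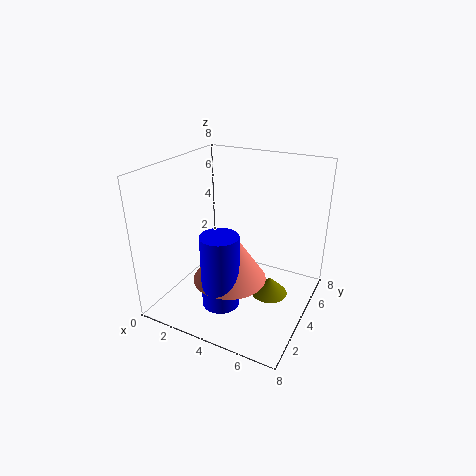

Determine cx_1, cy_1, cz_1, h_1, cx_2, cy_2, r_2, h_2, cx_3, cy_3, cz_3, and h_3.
cx_1 = 4; cy_1 = 2; cz_1 = 1; h_1 = 4; cx_2 = 6; cy_2 = 4; r_2 = 1; h_2 = 1; cx_3 = 4; cy_3 = 3; cz_3 = 2; h_3 = 3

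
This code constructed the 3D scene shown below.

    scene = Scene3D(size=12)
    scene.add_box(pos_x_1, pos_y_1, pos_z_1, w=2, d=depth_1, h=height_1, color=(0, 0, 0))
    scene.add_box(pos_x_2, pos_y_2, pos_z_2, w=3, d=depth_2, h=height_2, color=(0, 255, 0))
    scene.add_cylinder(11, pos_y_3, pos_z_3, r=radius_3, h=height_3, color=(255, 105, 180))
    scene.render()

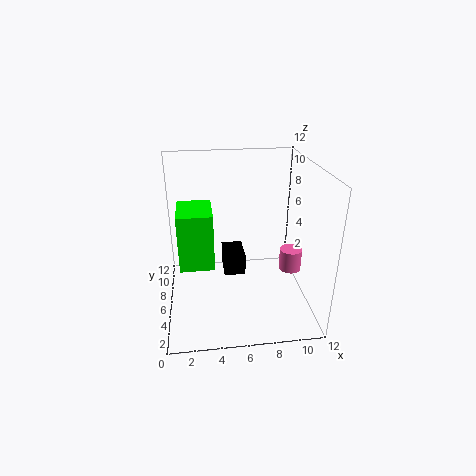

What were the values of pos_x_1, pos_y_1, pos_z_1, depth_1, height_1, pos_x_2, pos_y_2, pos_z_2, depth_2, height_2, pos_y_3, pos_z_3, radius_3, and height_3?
pos_x_1 = 5; pos_y_1 = 8; pos_z_1 = 1; depth_1 = 3; height_1 = 2; pos_x_2 = 1; pos_y_2 = 6; pos_z_2 = 3; depth_2 = 4; height_2 = 5; pos_y_3 = 7; pos_z_3 = 2; radius_3 = 1; height_3 = 2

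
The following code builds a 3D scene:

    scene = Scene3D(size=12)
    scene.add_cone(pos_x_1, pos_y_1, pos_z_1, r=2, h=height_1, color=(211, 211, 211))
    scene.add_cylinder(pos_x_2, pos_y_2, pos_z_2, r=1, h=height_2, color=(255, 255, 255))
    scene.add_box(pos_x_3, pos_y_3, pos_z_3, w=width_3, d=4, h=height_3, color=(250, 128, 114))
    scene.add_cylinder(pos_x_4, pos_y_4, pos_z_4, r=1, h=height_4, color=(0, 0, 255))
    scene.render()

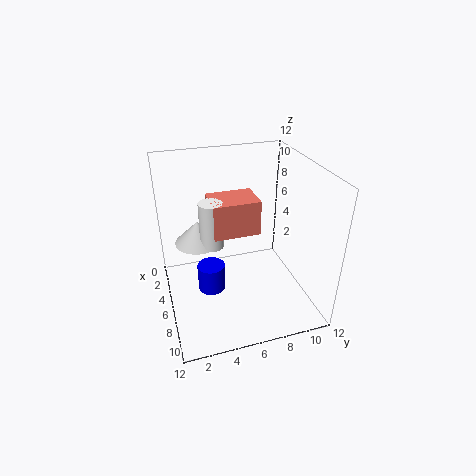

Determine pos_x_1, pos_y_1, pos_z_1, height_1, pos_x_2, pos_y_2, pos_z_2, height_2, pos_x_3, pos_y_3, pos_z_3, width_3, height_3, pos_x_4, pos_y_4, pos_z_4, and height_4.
pos_x_1 = 4, pos_y_1 = 3, pos_z_1 = 5, height_1 = 2, pos_x_2 = 5, pos_y_2 = 4, pos_z_2 = 5, height_2 = 4, pos_x_3 = 3, pos_y_3 = 4, pos_z_3 = 6, width_3 = 3, height_3 = 3, pos_x_4 = 9, pos_y_4 = 3, pos_z_4 = 4, height_4 = 2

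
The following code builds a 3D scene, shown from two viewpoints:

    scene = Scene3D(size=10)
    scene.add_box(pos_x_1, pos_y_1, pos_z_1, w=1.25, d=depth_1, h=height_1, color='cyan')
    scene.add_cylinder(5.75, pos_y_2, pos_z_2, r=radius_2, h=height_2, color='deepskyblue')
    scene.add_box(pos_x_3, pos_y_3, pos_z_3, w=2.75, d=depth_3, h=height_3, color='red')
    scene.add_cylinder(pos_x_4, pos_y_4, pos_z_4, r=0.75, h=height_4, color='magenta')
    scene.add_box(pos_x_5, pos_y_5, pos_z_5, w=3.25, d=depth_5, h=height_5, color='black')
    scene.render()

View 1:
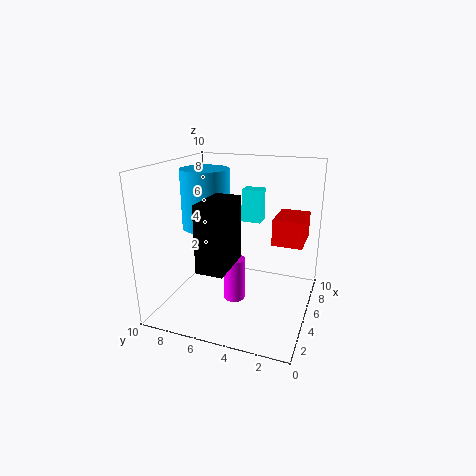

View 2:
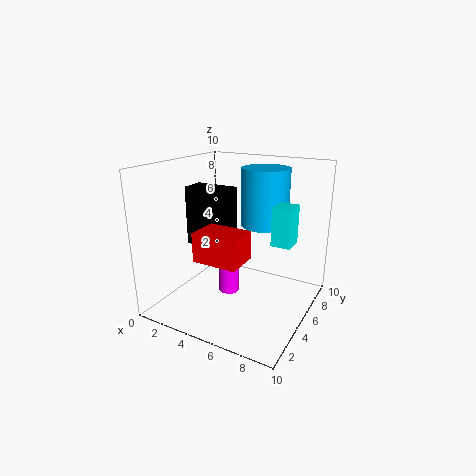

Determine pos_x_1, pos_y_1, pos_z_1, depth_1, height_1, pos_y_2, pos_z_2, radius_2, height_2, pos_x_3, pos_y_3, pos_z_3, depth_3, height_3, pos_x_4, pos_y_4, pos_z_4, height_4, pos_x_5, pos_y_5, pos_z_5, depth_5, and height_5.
pos_x_1 = 7.75, pos_y_1 = 4.25, pos_z_1 = 5.25, depth_1 = 1.5, height_1 = 2.5, pos_y_2 = 7.75, pos_z_2 = 5.25, radius_2 = 1.75, height_2 = 4.25, pos_x_3 = 4.5, pos_y_3 = 0.5, pos_z_3 = 5, depth_3 = 2, height_3 = 1.75, pos_x_4 = 4.25, pos_y_4 = 5, pos_z_4 = 0.75, height_4 = 3, pos_x_5 = 1, pos_y_5 = 4.5, pos_z_5 = 4, depth_5 = 1.75, height_5 = 4.25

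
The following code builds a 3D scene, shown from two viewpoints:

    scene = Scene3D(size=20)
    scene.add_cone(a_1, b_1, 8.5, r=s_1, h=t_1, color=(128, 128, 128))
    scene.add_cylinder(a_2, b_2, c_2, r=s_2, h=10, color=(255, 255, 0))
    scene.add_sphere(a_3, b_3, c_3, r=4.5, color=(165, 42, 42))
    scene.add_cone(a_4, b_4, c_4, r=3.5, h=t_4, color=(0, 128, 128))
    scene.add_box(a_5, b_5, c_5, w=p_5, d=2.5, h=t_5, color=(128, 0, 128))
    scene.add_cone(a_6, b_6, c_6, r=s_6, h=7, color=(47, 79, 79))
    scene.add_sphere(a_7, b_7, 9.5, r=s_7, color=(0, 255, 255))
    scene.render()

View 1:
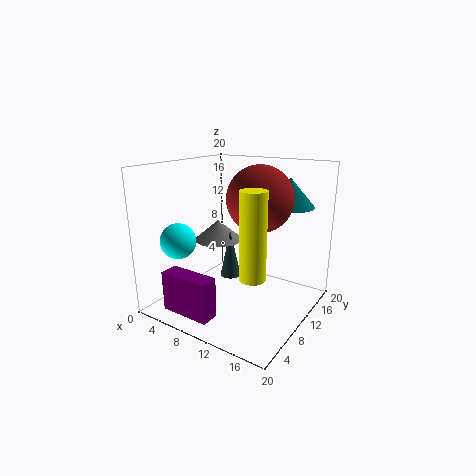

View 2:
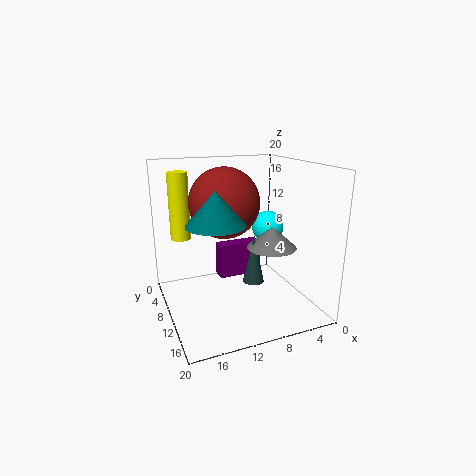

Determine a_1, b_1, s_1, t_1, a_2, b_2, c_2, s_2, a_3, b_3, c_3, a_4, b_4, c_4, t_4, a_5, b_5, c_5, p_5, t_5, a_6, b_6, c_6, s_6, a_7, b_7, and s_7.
a_1 = 5.5, b_1 = 11.5, s_1 = 3.5, t_1 = 3, a_2 = 16.5, b_2 = 3, c_2 = 8.5, s_2 = 1.5, a_3 = 12.5, b_3 = 11.5, c_3 = 15.5, a_4 = 15, b_4 = 15.5, c_4 = 14, t_4 = 4, a_5 = 3.5, b_5 = 1.5, c_5 = 1, p_5 = 7, t_5 = 5.5, a_6 = 8, b_6 = 11, c_6 = 3.5, s_6 = 1.5, a_7 = 3, b_7 = 5.5, s_7 = 2.5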